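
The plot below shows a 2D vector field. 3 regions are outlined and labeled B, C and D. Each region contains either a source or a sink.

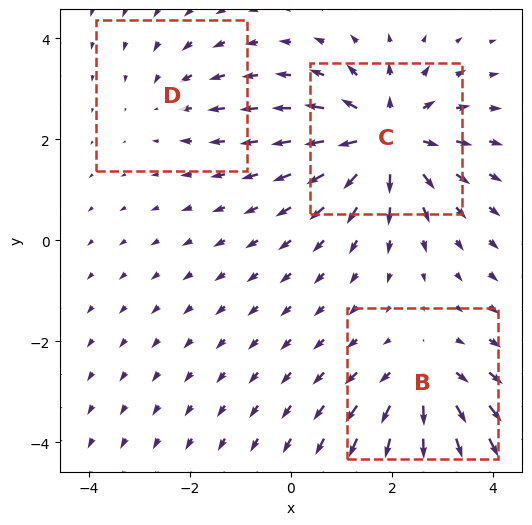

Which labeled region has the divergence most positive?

C

Divergence at each region's feature centre — B: about +4, C: about +5, D: about -2. Region C is most positive.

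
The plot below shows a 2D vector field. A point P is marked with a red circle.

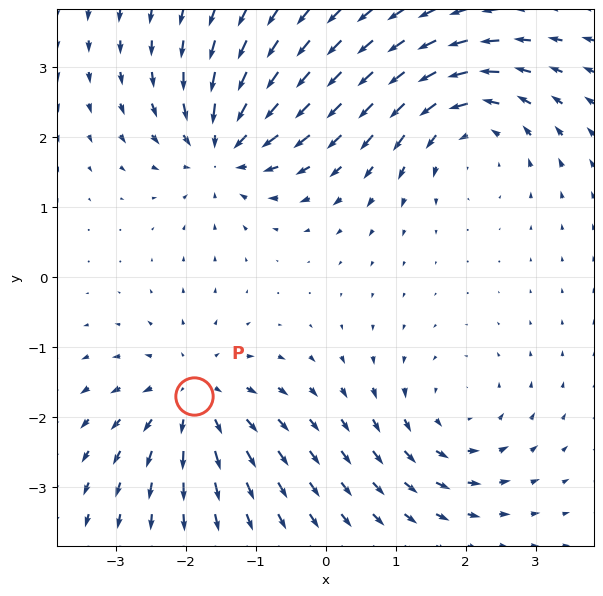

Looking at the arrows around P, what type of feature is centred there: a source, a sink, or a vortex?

At P (-1.9, -1.7) the arrows spread outward. Divergence about +5, curl ≈0 — positive divergence with near-zero curl is a source.

source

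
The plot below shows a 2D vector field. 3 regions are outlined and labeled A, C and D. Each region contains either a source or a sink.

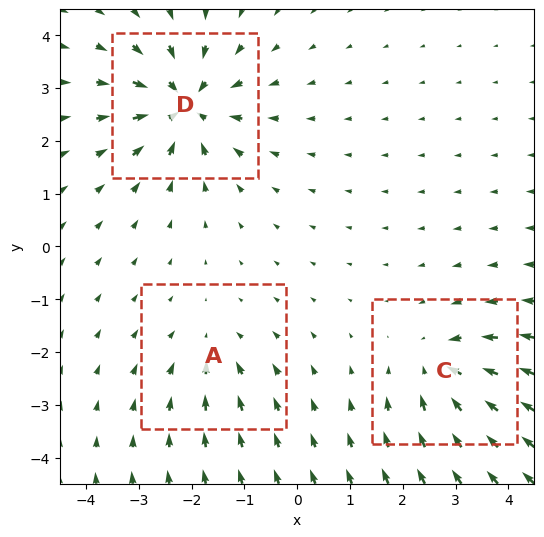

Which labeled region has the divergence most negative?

Divergence at each region's feature centre — A: about -2, C: about -4, D: about -5. Region D is most negative.

D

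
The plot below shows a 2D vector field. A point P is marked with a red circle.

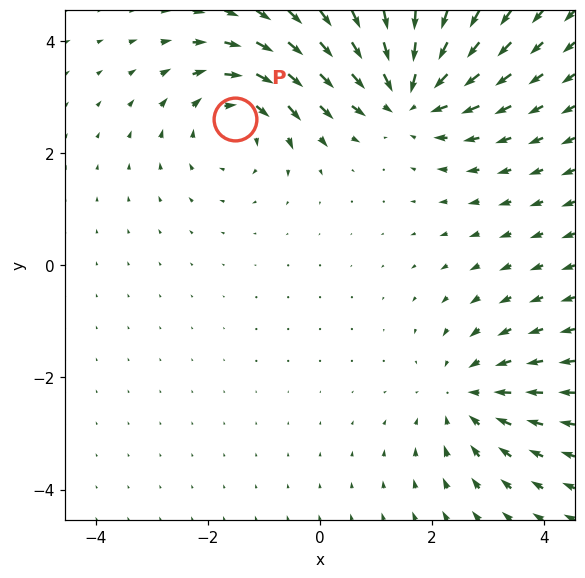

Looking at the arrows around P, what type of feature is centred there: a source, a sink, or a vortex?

At P (-1.5, 2.6) the arrows circulate clockwise. Divergence ≈0, curl about -3 — near-zero divergence with nonzero curl is a vortex.

vortex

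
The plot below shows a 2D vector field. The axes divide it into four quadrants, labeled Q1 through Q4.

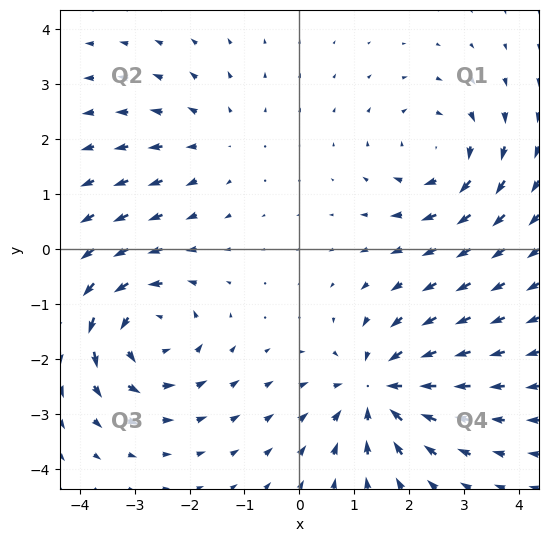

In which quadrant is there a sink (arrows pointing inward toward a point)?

Q4

The sink sits at approximately (1.4, -2.6), which lies in quadrant Q4. The divergence there is about -5, negative as expected for a sink.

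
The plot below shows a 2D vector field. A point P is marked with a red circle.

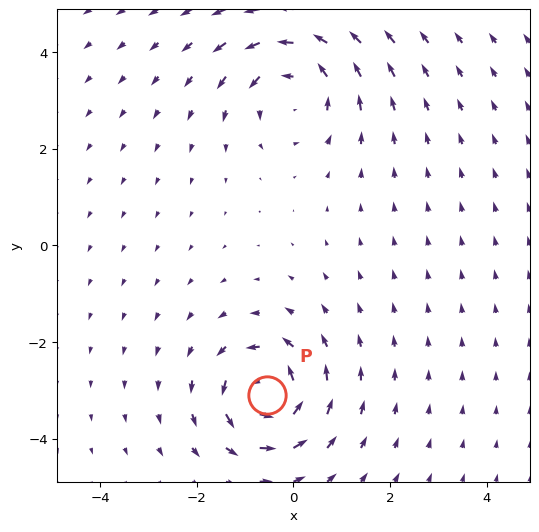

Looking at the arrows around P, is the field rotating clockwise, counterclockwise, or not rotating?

Near P at (-0.6, -3.1) the arrows circulate counterclockwise. The curl (z-component) there is about +6; positive curl means counterclockwise rotation.

counterclockwise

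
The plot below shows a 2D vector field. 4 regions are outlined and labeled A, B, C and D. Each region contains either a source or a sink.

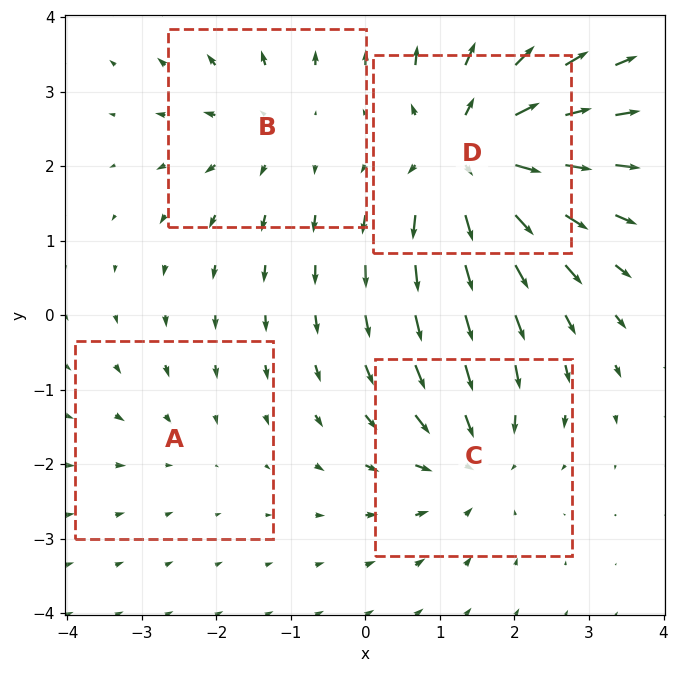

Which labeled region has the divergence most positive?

D

Divergence at each region's feature centre — A: about -2, B: about +3, C: about -5, D: about +7. Region D is most positive.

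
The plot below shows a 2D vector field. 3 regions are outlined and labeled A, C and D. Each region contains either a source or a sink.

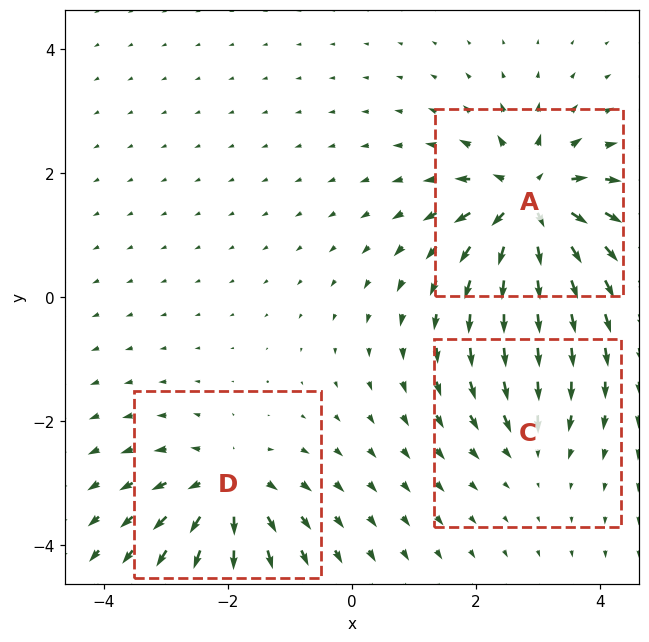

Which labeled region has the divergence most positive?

Divergence at each region's feature centre — A: about +6, C: about -2, D: about +4. Region A is most positive.

A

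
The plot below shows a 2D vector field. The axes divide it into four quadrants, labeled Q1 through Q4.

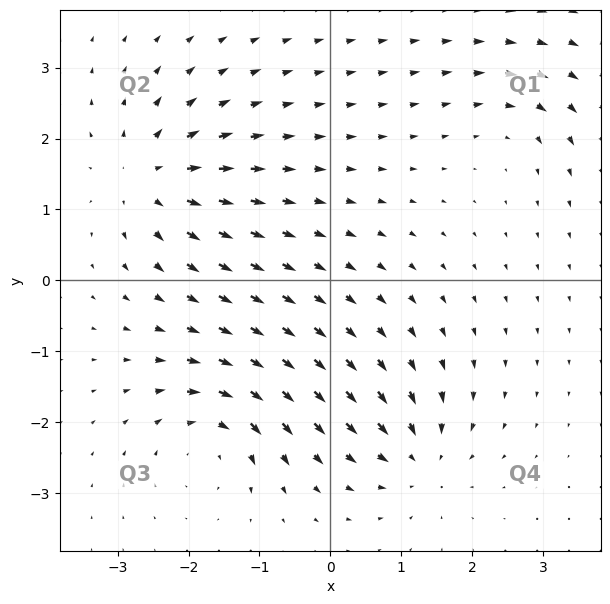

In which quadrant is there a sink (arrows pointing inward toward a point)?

Q4

The sink sits at approximately (1.2, -2.5), which lies in quadrant Q4. The divergence there is about -5, negative as expected for a sink.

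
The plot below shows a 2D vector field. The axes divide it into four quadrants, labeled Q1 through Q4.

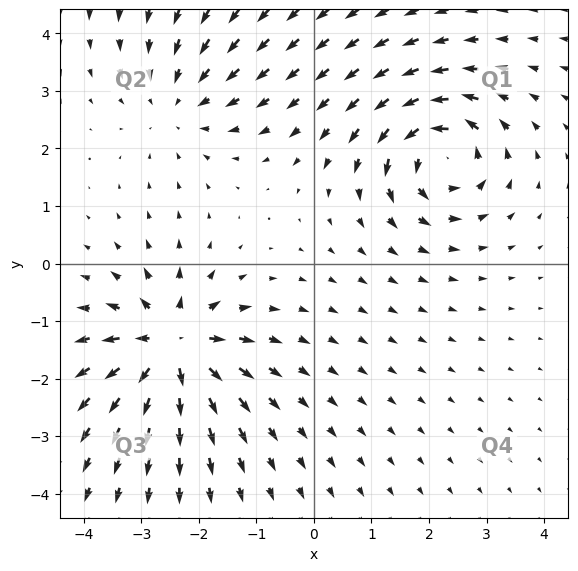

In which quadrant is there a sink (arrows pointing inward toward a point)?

Q2

The sink sits at approximately (-2.3, 2.8), which lies in quadrant Q2. The divergence there is about -2, negative as expected for a sink.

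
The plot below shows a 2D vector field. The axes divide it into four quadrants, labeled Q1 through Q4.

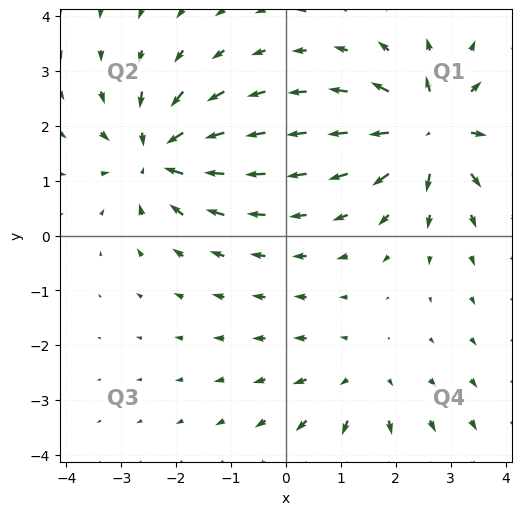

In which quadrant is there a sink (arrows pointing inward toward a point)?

Q2

The sink sits at approximately (-2.3, 1.5), which lies in quadrant Q2. The divergence there is about -5, negative as expected for a sink.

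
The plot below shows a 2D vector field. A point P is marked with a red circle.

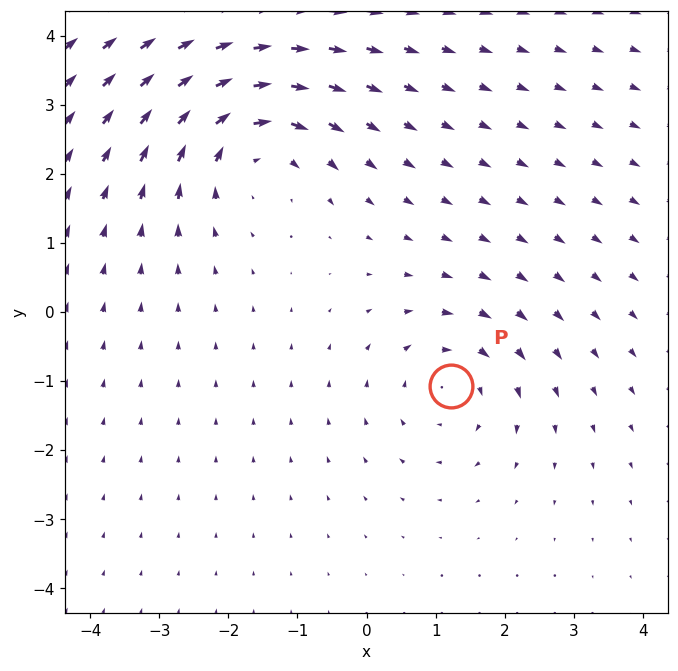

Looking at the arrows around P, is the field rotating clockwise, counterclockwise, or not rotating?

clockwise

Near P at (1.2, -1.1) the arrows circulate clockwise. The curl (z-component) there is about -3; negative curl means clockwise rotation.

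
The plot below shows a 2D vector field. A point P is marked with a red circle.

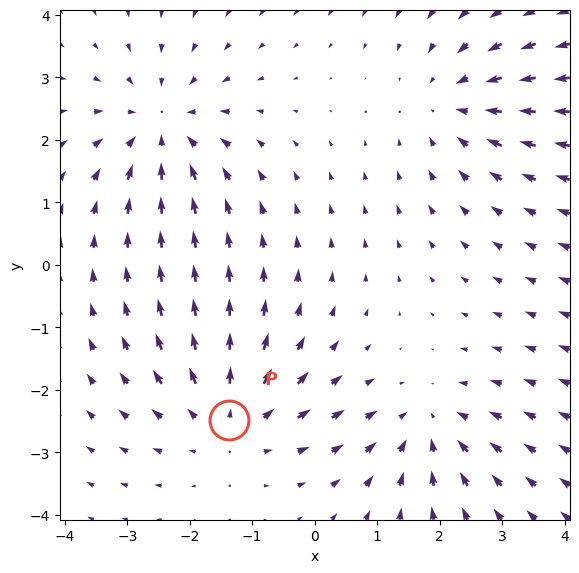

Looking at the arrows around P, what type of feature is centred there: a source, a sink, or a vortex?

source

At P (-1.4, -2.5) the arrows spread outward. Divergence about +4, curl ≈0 — positive divergence with near-zero curl is a source.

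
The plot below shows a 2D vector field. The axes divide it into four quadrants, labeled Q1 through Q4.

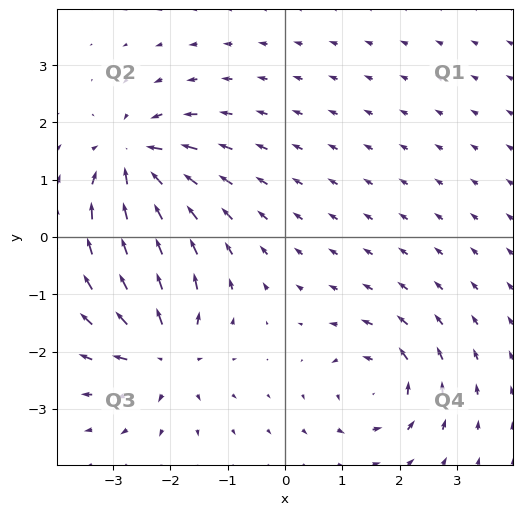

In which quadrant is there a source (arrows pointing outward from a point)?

Q3

The source sits at approximately (-2.1, -2.0), which lies in quadrant Q3. The divergence there is about +7, positive as expected for a source.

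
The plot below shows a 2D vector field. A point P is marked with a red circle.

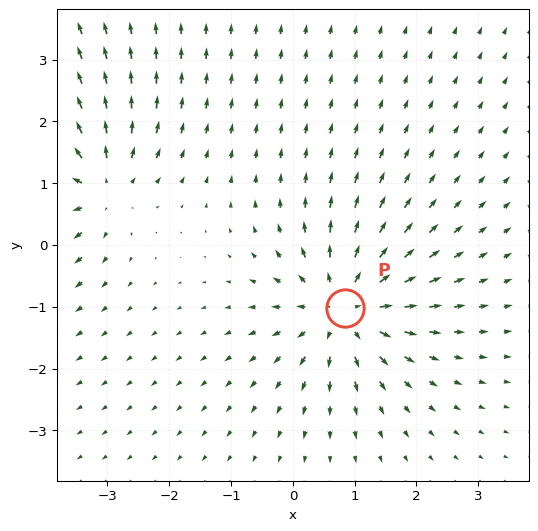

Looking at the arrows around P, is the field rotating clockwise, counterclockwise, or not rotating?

not rotating

Near P at (0.8, -1.0) the arrows show no circulation. The curl there is ≈0.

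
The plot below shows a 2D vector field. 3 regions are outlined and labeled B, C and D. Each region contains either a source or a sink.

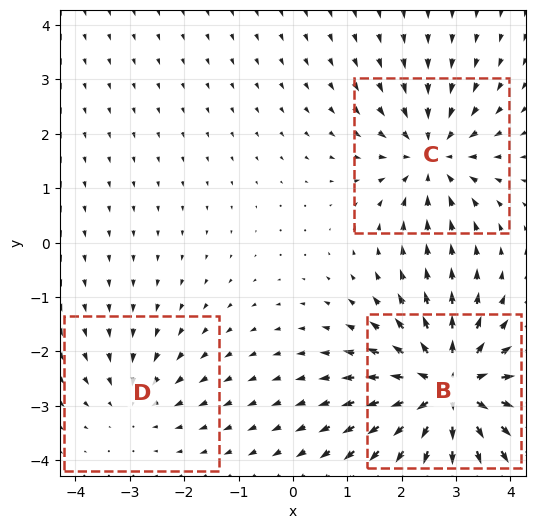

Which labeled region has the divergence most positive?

Divergence at each region's feature centre — B: about +5, C: about -3, D: about -2. Region B is most positive.

B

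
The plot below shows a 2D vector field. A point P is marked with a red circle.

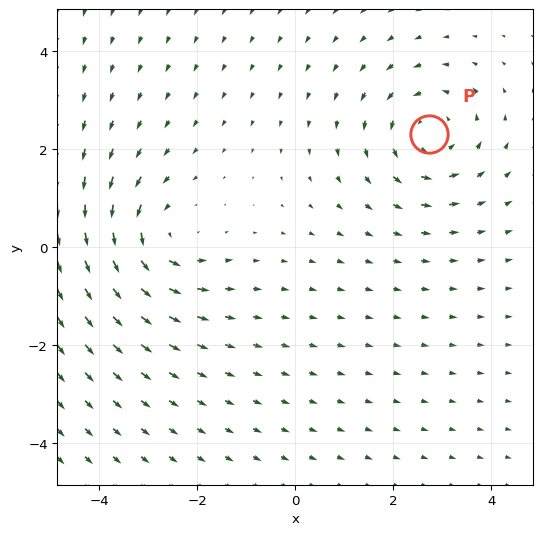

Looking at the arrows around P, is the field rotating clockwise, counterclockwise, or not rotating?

counterclockwise

Near P at (2.7, 2.3) the arrows circulate counterclockwise. The curl (z-component) there is about +4; positive curl means counterclockwise rotation.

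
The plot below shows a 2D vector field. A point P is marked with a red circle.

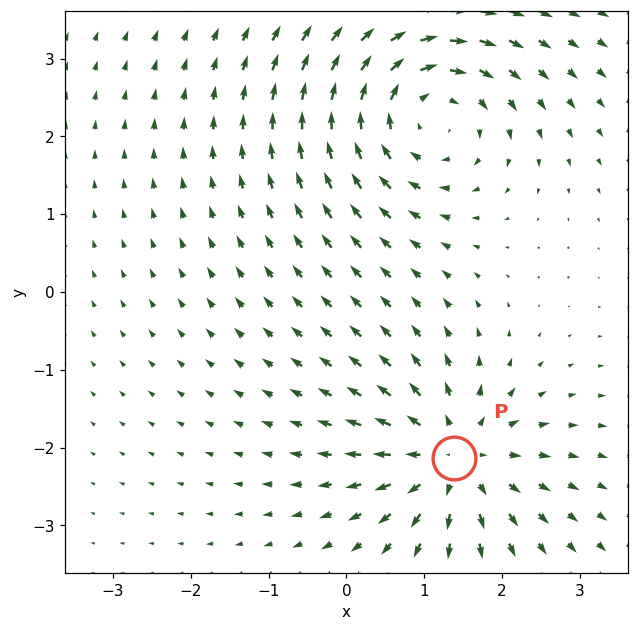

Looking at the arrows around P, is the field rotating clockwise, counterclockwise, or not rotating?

not rotating

Near P at (1.4, -2.1) the arrows show no circulation. The curl there is ≈0.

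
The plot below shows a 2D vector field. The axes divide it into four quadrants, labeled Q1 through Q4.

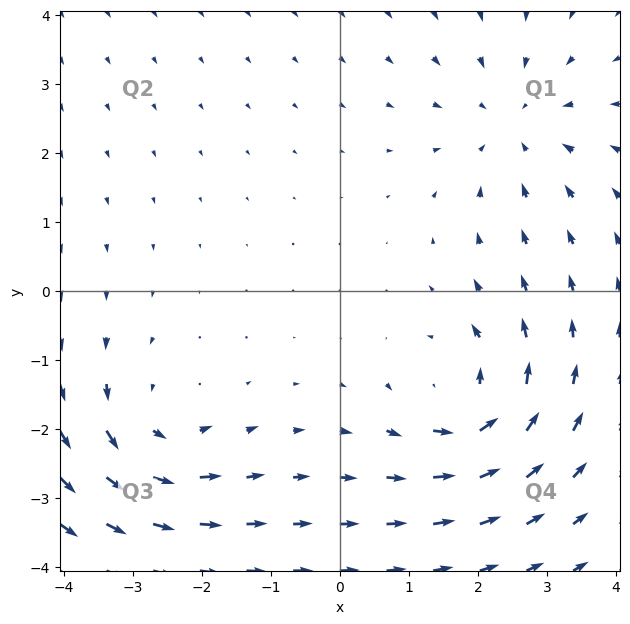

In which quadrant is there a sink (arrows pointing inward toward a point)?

Q1

The sink sits at approximately (2.5, 2.4), which lies in quadrant Q1. The divergence there is about -3, negative as expected for a sink.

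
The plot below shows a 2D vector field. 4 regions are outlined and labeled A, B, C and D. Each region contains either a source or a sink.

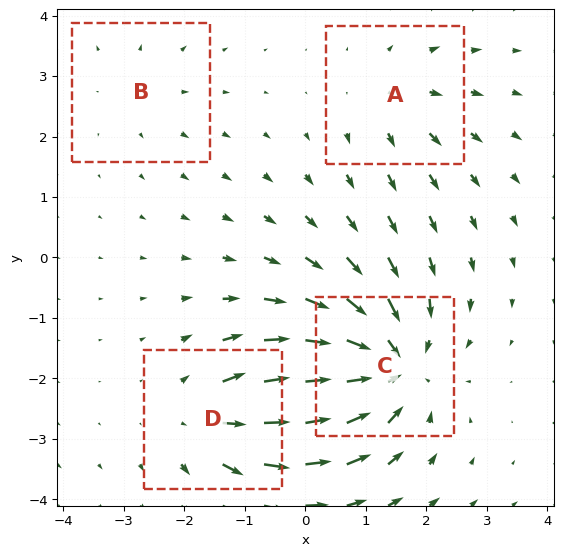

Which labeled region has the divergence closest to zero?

B

Divergence at each region's feature centre — A: about +3, B: about +2, C: about -6, D: about +4. Region B is closest to zero.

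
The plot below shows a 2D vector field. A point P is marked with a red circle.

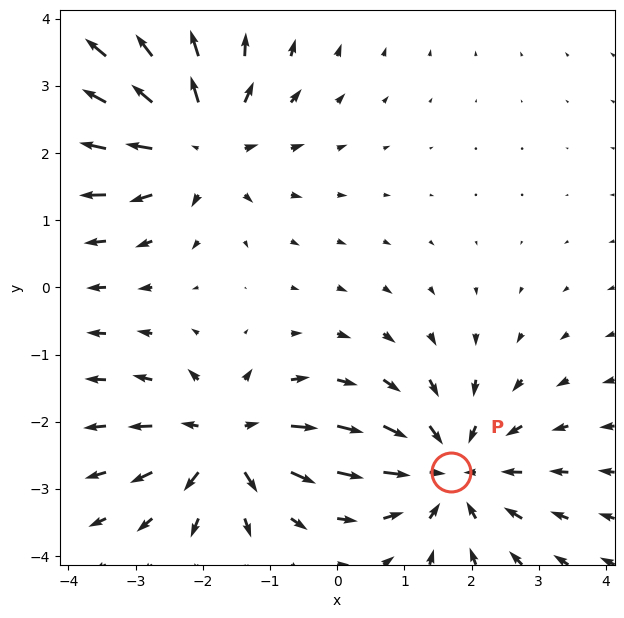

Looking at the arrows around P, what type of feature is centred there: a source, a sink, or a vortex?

At P (1.7, -2.7) the arrows converge inward. Divergence about -4, curl ≈0 — negative divergence with near-zero curl is a sink.

sink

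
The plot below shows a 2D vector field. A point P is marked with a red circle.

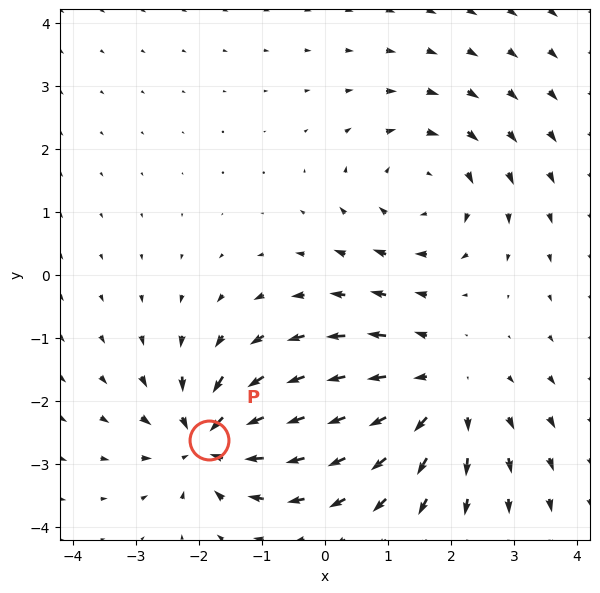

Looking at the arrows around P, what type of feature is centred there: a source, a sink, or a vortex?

At P (-1.8, -2.6) the arrows converge inward. Divergence about -6, curl ≈0 — negative divergence with near-zero curl is a sink.

sink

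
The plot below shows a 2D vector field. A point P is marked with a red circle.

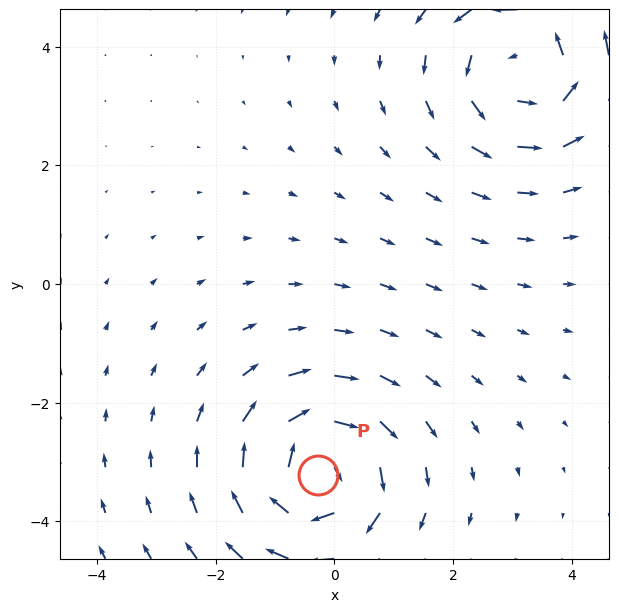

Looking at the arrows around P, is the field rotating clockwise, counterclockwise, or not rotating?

clockwise

Near P at (-0.3, -3.2) the arrows circulate clockwise. The curl (z-component) there is about -4; negative curl means clockwise rotation.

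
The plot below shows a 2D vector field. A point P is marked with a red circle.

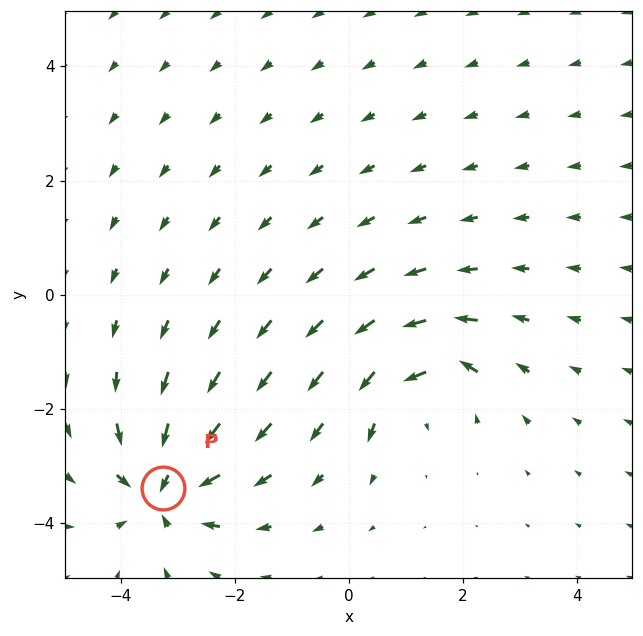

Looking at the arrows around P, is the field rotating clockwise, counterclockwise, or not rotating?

Near P at (-3.3, -3.4) the arrows show no circulation. The curl there is ≈0.

not rotating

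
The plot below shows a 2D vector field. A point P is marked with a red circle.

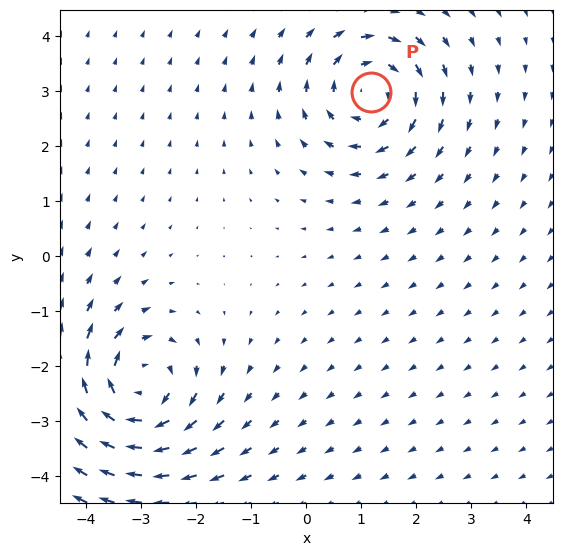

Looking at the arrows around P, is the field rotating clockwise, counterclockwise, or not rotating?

Near P at (1.2, 3.0) the arrows circulate clockwise. The curl (z-component) there is about -4; negative curl means clockwise rotation.

clockwise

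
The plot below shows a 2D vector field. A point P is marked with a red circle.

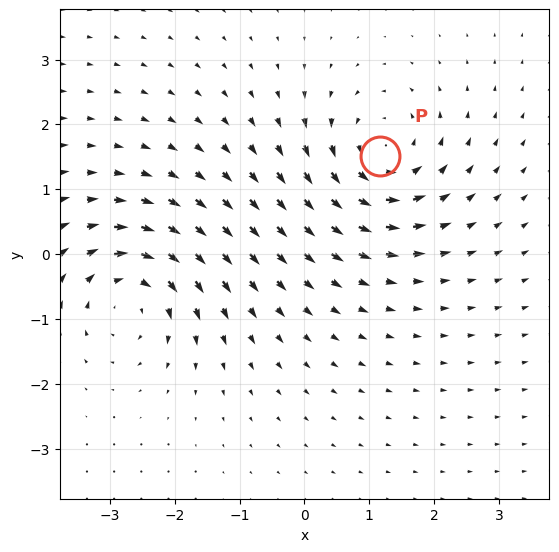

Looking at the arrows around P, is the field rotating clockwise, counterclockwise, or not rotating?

counterclockwise

Near P at (1.2, 1.5) the arrows circulate counterclockwise. The curl (z-component) there is about +4; positive curl means counterclockwise rotation.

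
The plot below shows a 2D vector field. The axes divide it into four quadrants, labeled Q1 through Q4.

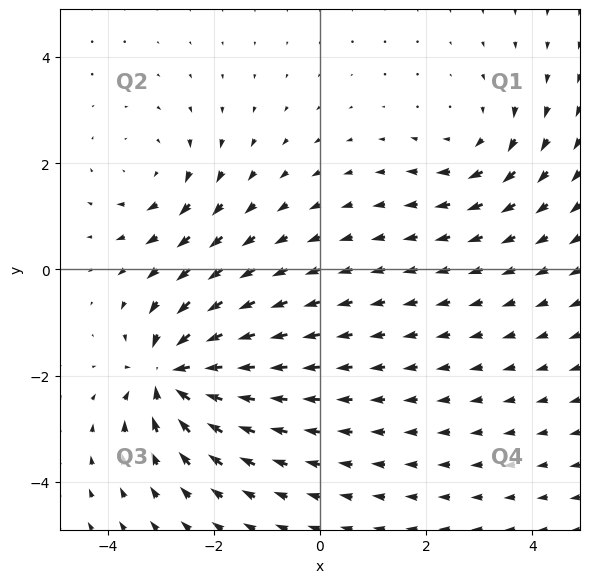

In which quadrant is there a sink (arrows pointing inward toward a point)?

Q3

The sink sits at approximately (-2.8, -2.0), which lies in quadrant Q3. The divergence there is about -6, negative as expected for a sink.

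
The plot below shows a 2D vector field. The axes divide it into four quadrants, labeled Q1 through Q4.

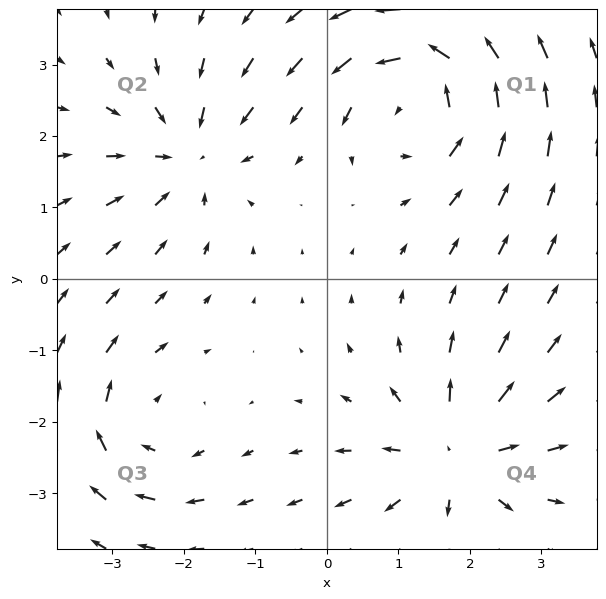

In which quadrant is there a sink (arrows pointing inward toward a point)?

The sink sits at approximately (-1.9, 1.7), which lies in quadrant Q2. The divergence there is about -4, negative as expected for a sink.

Q2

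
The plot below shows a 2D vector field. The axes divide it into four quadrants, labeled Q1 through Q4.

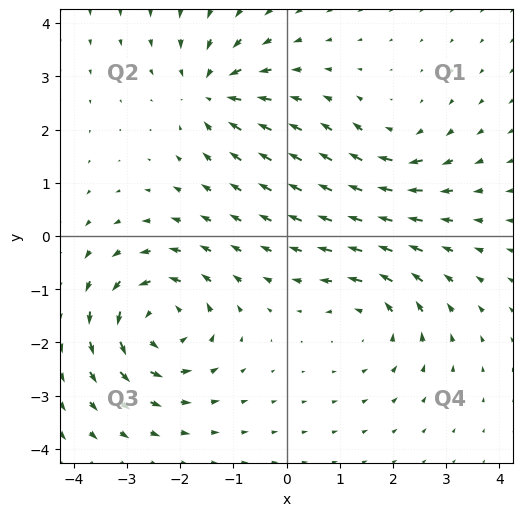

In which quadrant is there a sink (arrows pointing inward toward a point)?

The sink sits at approximately (-1.4, 2.7), which lies in quadrant Q2. The divergence there is about -4, negative as expected for a sink.

Q2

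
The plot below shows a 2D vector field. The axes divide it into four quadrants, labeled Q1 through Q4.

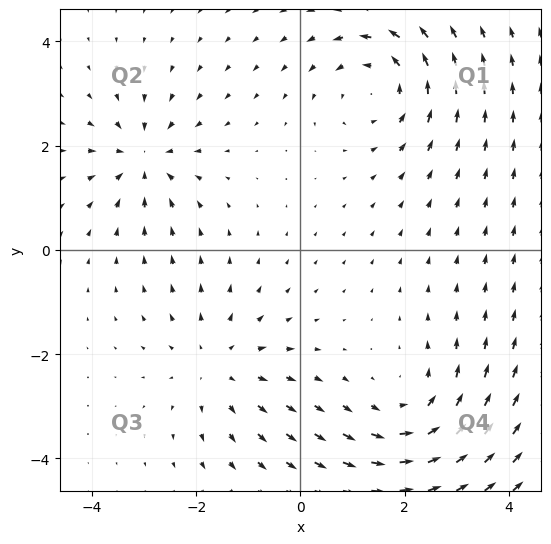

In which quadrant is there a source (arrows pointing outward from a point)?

Q3

The source sits at approximately (-1.6, -2.2), which lies in quadrant Q3. The divergence there is about +3, positive as expected for a source.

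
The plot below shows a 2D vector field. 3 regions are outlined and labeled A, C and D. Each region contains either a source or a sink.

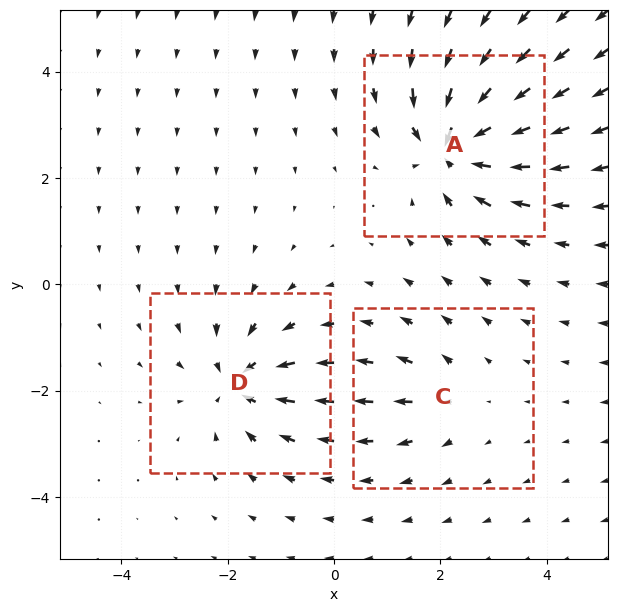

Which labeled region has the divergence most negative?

Divergence at each region's feature centre — A: about -6, C: about +2, D: about -4. Region A is most negative.

A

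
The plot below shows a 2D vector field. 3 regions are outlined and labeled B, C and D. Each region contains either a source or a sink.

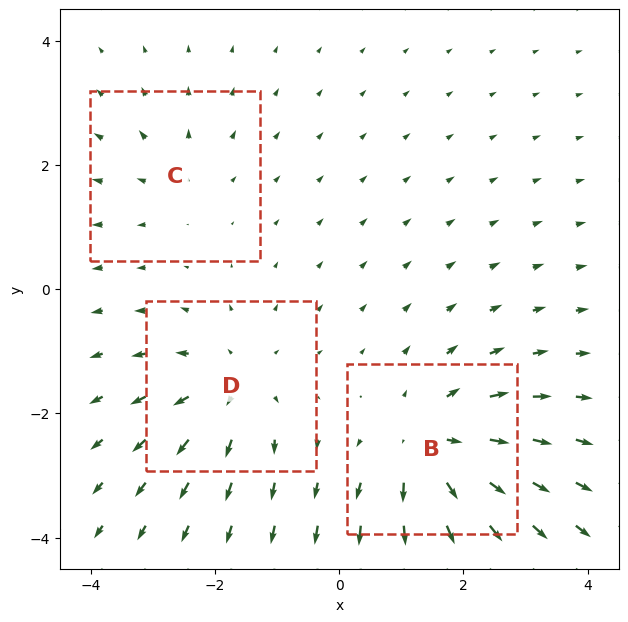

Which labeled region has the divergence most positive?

Divergence at each region's feature centre — B: about +5, C: about +2, D: about +3. Region B is most positive.

B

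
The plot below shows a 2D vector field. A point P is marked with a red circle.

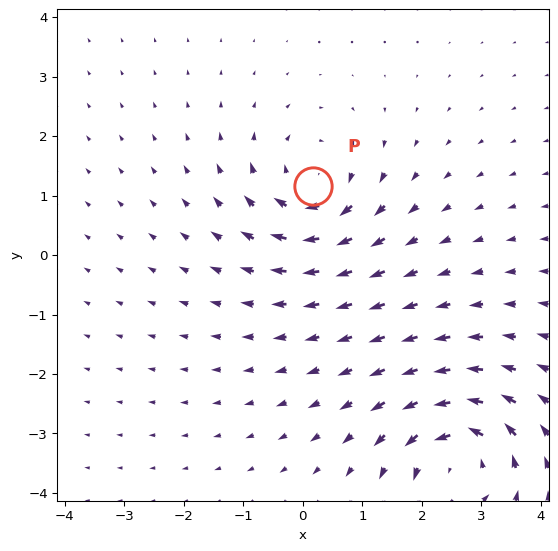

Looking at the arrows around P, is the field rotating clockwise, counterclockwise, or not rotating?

Near P at (0.2, 1.2) the arrows circulate clockwise. The curl (z-component) there is about -4; negative curl means clockwise rotation.

clockwise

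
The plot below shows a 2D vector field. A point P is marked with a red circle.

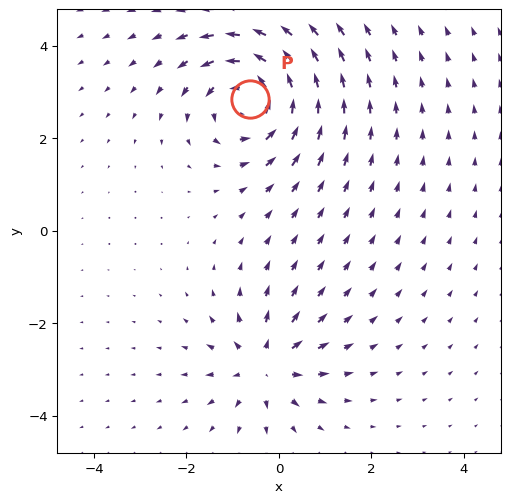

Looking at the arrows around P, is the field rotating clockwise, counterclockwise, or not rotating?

counterclockwise

Near P at (-0.6, 2.8) the arrows circulate counterclockwise. The curl (z-component) there is about +4; positive curl means counterclockwise rotation.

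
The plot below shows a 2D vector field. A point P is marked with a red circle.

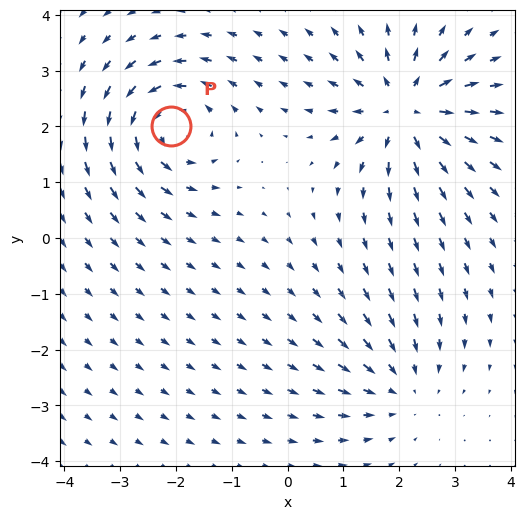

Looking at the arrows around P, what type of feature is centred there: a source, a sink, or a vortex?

At P (-2.1, 2.0) the arrows circulate counterclockwise. Divergence ≈0, curl about +5 — near-zero divergence with nonzero curl is a vortex.

vortex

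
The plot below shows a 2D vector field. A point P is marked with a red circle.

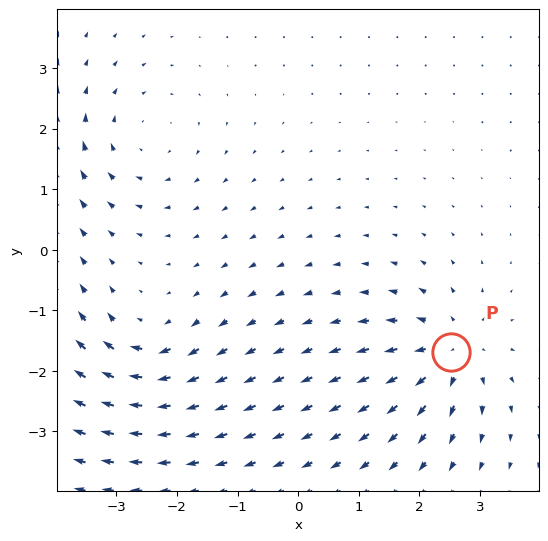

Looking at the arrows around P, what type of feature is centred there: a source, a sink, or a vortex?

source

At P (2.5, -1.7) the arrows spread outward. Divergence about +6, curl ≈0 — positive divergence with near-zero curl is a source.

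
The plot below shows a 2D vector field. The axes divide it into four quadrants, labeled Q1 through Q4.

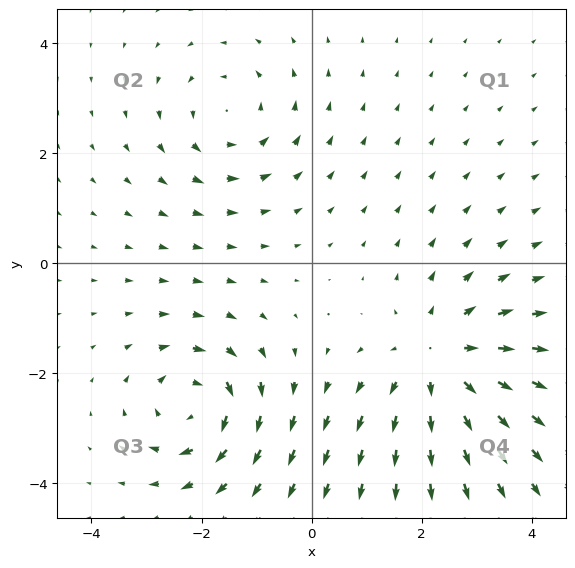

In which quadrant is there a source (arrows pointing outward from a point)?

Q4

The source sits at approximately (2.3, -1.8), which lies in quadrant Q4. The divergence there is about +3, positive as expected for a source.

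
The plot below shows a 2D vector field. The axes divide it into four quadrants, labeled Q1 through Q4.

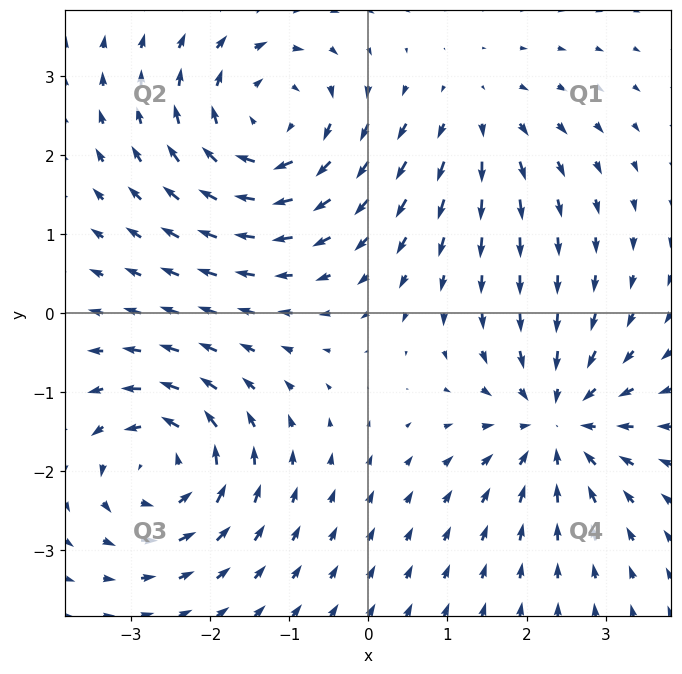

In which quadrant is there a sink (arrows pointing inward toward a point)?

The sink sits at approximately (2.4, -1.4), which lies in quadrant Q4. The divergence there is about -5, negative as expected for a sink.

Q4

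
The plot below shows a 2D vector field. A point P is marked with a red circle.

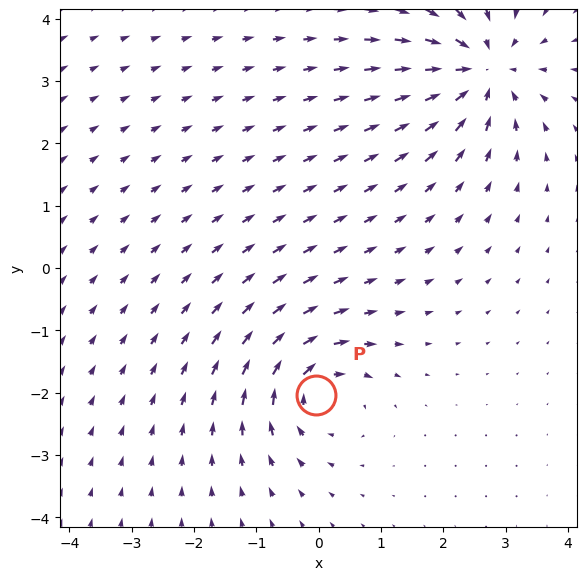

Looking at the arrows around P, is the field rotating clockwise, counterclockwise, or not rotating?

Near P at (-0.0, -2.0) the arrows circulate clockwise. The curl (z-component) there is about -5; negative curl means clockwise rotation.

clockwise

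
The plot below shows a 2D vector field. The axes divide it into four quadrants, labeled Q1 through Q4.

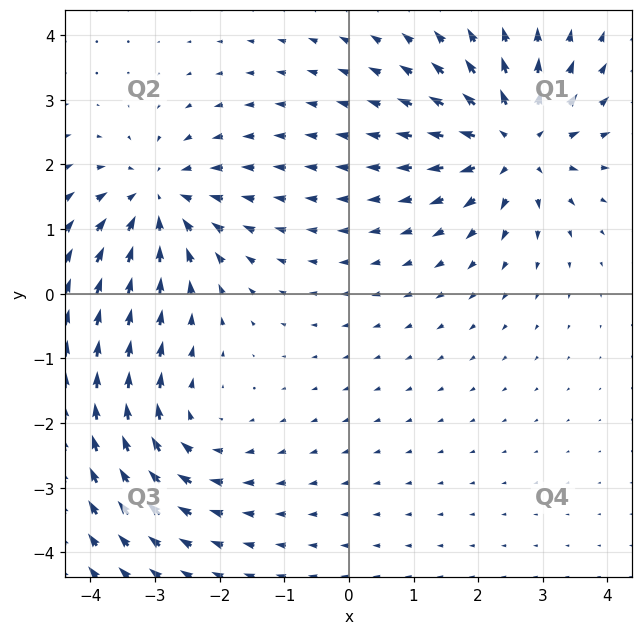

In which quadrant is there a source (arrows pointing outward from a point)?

The source sits at approximately (2.6, 2.3), which lies in quadrant Q1. The divergence there is about +5, positive as expected for a source.

Q1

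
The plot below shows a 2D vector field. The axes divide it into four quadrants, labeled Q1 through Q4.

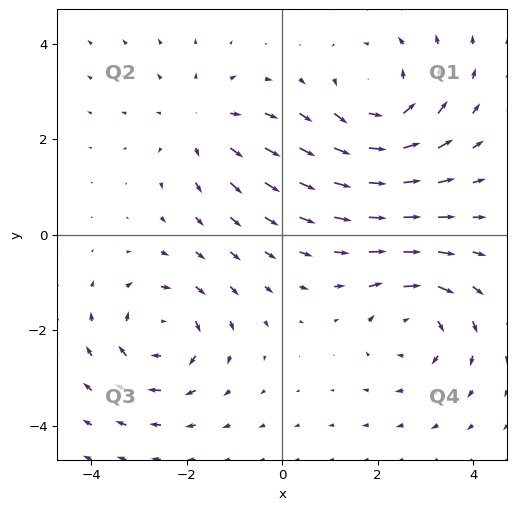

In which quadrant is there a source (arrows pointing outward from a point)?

The source sits at approximately (-1.7, 2.3), which lies in quadrant Q2. The divergence there is about +2, positive as expected for a source.

Q2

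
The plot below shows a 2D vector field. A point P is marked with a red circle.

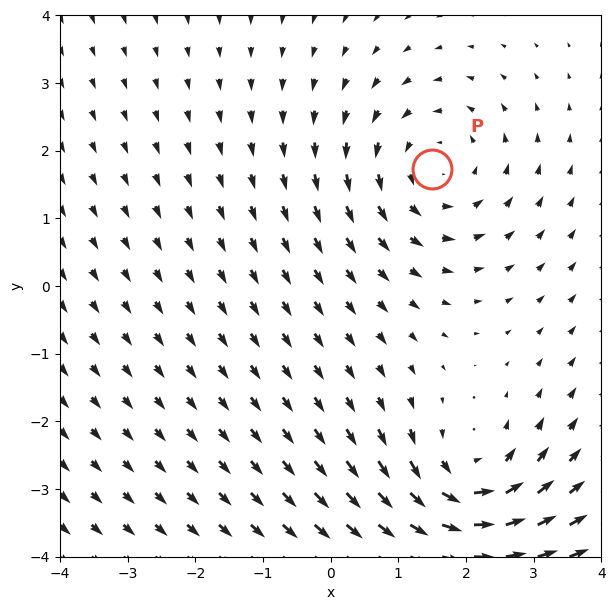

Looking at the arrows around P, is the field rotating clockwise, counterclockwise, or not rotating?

counterclockwise

Near P at (1.5, 1.7) the arrows circulate counterclockwise. The curl (z-component) there is about +3; positive curl means counterclockwise rotation.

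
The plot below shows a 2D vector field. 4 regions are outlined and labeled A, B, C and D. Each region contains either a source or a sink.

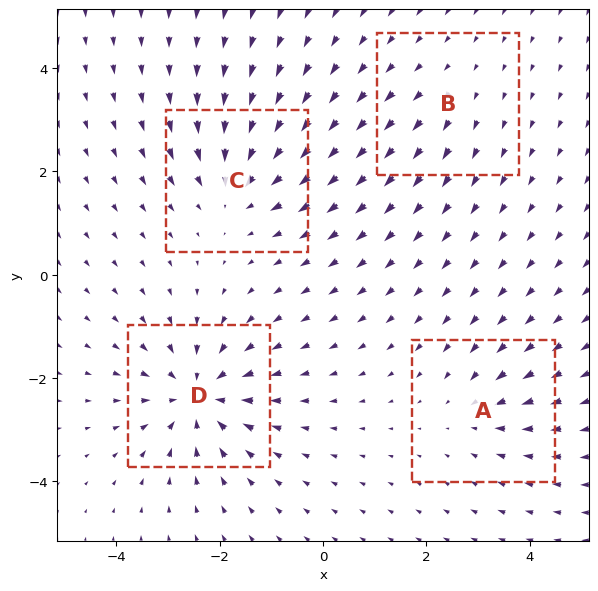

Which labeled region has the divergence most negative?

D

Divergence at each region's feature centre — A: about -3, B: about +2, C: about -5, D: about -7. Region D is most negative.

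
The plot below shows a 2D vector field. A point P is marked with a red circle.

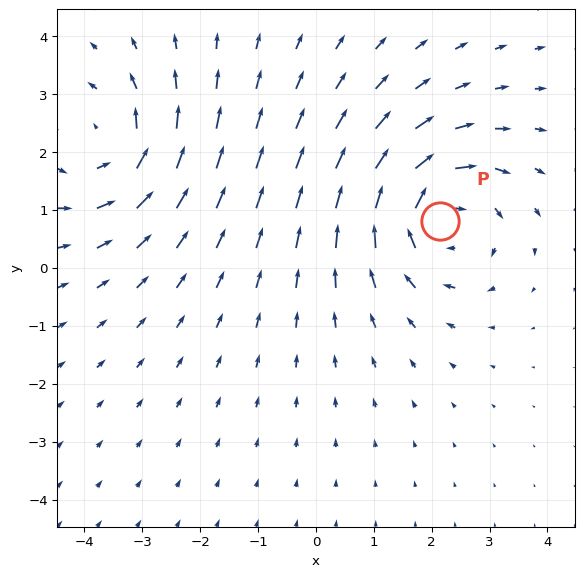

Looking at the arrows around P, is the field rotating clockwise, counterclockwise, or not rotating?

clockwise

Near P at (2.1, 0.8) the arrows circulate clockwise. The curl (z-component) there is about -3; negative curl means clockwise rotation.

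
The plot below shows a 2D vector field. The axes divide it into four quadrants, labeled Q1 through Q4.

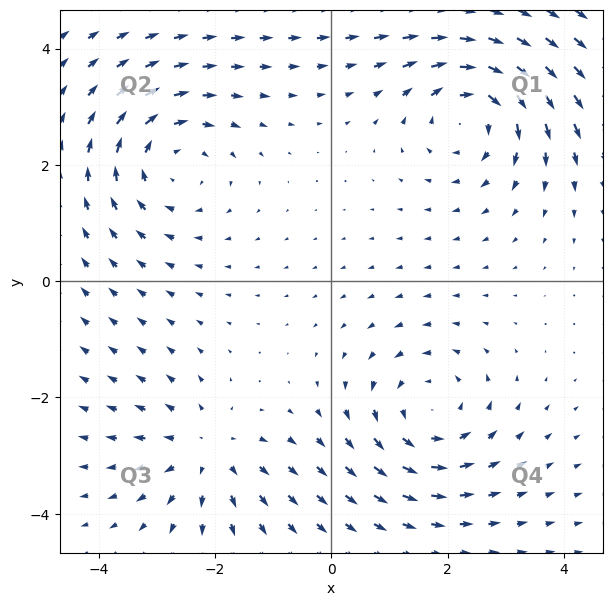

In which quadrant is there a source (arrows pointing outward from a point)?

The source sits at approximately (-2.1, -2.9), which lies in quadrant Q3. The divergence there is about +3, positive as expected for a source.

Q3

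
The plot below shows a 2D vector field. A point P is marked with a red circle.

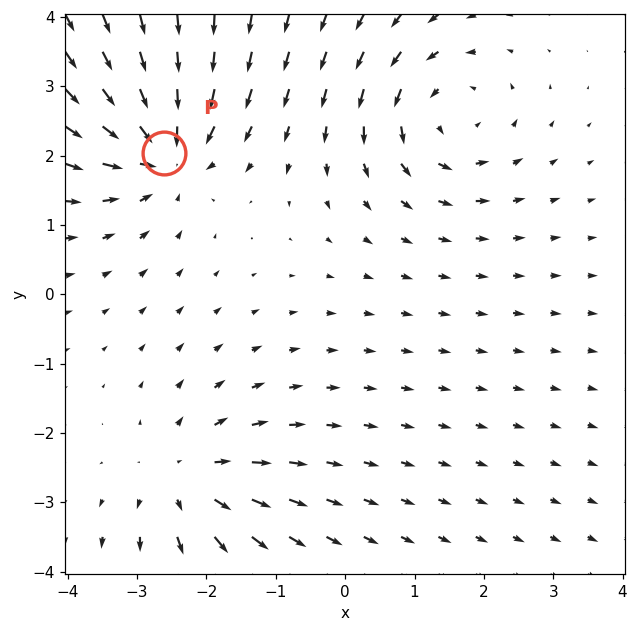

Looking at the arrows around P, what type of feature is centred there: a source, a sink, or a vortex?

At P (-2.6, 2.0) the arrows converge inward. Divergence about -4, curl ≈0 — negative divergence with near-zero curl is a sink.

sink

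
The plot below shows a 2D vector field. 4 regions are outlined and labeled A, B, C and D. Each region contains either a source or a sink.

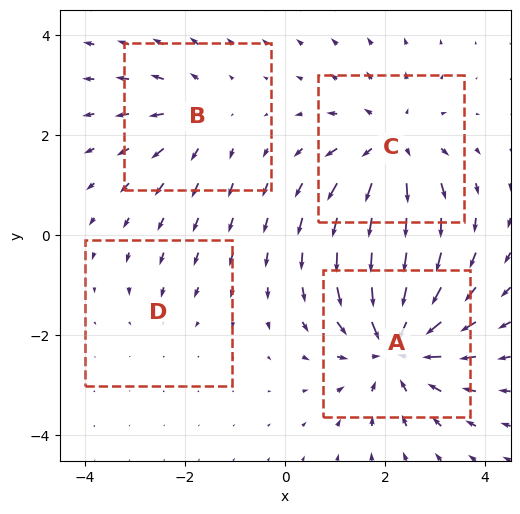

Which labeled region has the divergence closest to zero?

D

Divergence at each region's feature centre — A: about -6, B: about +3, C: about +5, D: about -2. Region D is closest to zero.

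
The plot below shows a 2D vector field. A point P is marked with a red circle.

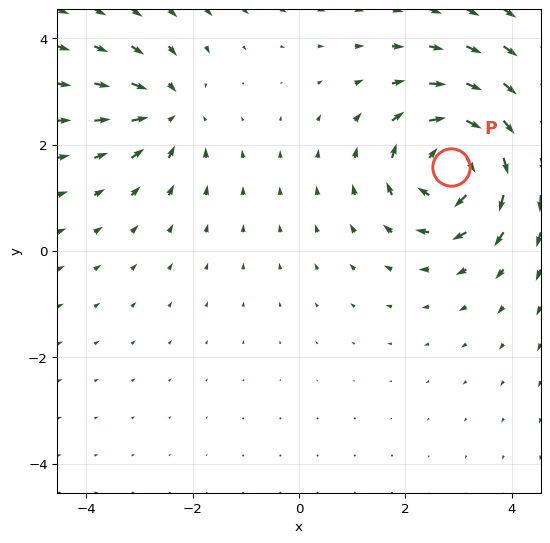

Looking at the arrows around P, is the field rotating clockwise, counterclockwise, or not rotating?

clockwise

Near P at (2.9, 1.6) the arrows circulate clockwise. The curl (z-component) there is about -6; negative curl means clockwise rotation.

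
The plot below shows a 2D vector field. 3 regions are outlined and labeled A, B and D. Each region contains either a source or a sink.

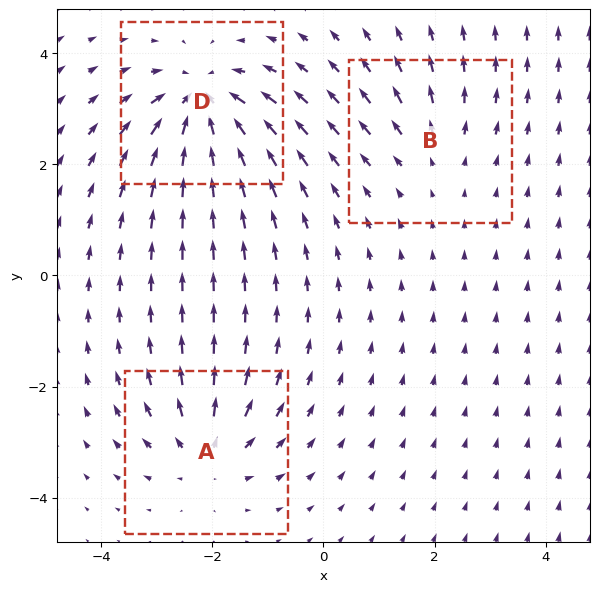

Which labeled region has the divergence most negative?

Divergence at each region's feature centre — A: about +4, B: about +2, D: about -5. Region D is most negative.

D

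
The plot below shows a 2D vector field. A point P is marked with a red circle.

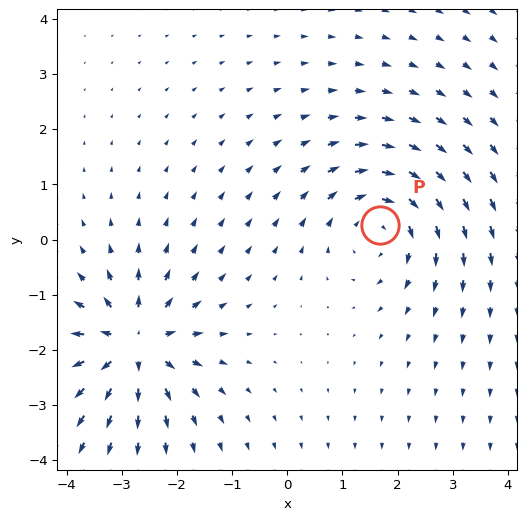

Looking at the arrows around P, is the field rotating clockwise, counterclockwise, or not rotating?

clockwise

Near P at (1.7, 0.3) the arrows circulate clockwise. The curl (z-component) there is about -4; negative curl means clockwise rotation.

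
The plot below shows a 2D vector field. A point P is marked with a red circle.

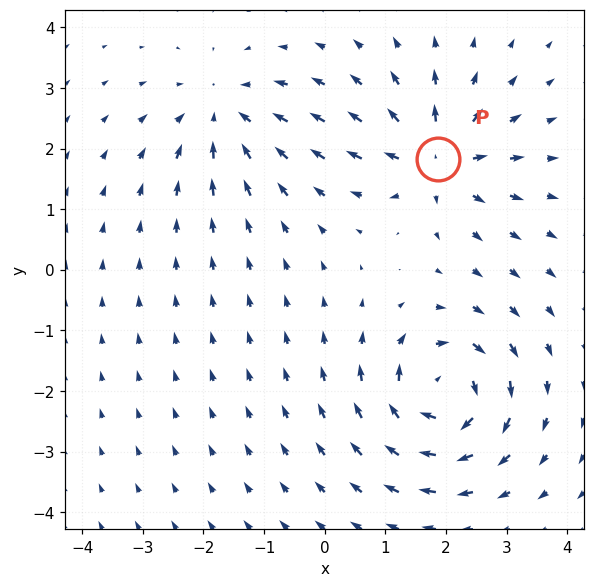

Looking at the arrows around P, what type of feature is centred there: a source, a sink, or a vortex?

source

At P (1.9, 1.8) the arrows spread outward. Divergence about +5, curl ≈0 — positive divergence with near-zero curl is a source.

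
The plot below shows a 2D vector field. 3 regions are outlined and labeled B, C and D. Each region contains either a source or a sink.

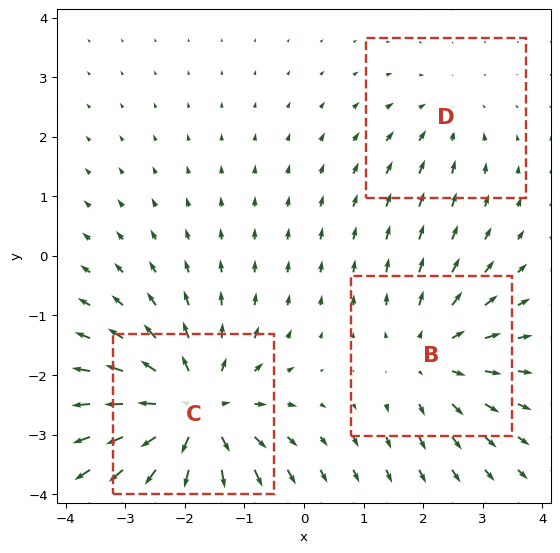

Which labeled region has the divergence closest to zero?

D

Divergence at each region's feature centre — B: about +3, C: about +5, D: about -2. Region D is closest to zero.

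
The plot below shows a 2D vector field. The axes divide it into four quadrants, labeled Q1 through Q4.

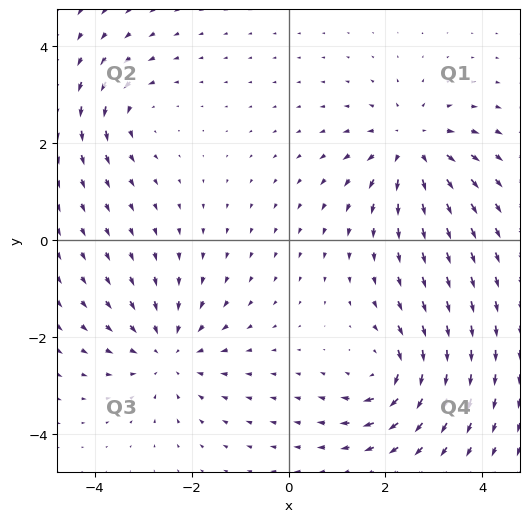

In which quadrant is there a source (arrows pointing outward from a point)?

Q1

The source sits at approximately (2.5, 1.9), which lies in quadrant Q1. The divergence there is about +4, positive as expected for a source.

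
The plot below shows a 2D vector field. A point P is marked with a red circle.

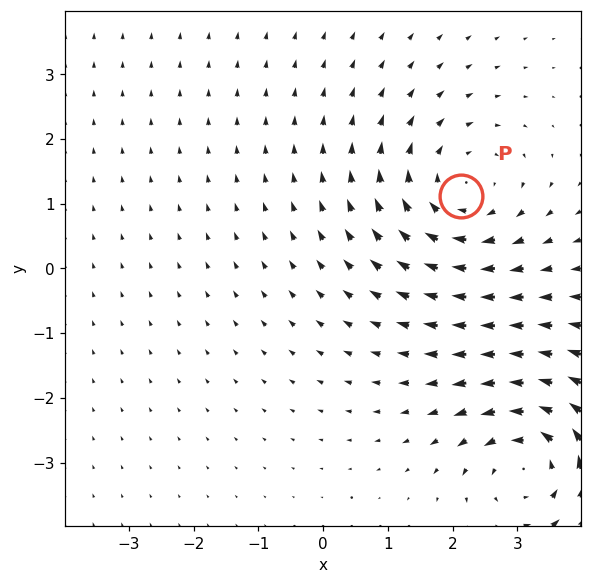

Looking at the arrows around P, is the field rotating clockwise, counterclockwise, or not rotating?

Near P at (2.1, 1.1) the arrows circulate clockwise. The curl (z-component) there is about -3; negative curl means clockwise rotation.

clockwise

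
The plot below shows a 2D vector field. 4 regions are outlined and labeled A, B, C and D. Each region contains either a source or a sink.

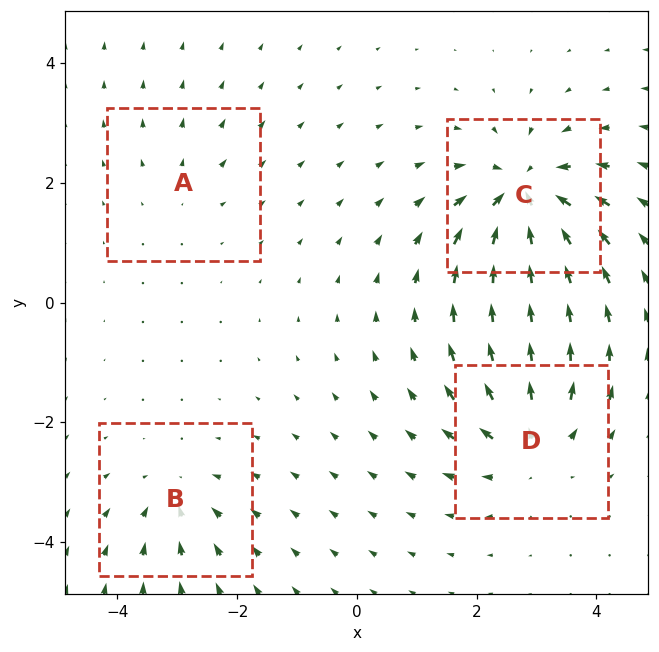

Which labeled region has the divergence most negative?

C

Divergence at each region's feature centre — A: about +2, B: about -4, C: about -8, D: about +6. Region C is most negative.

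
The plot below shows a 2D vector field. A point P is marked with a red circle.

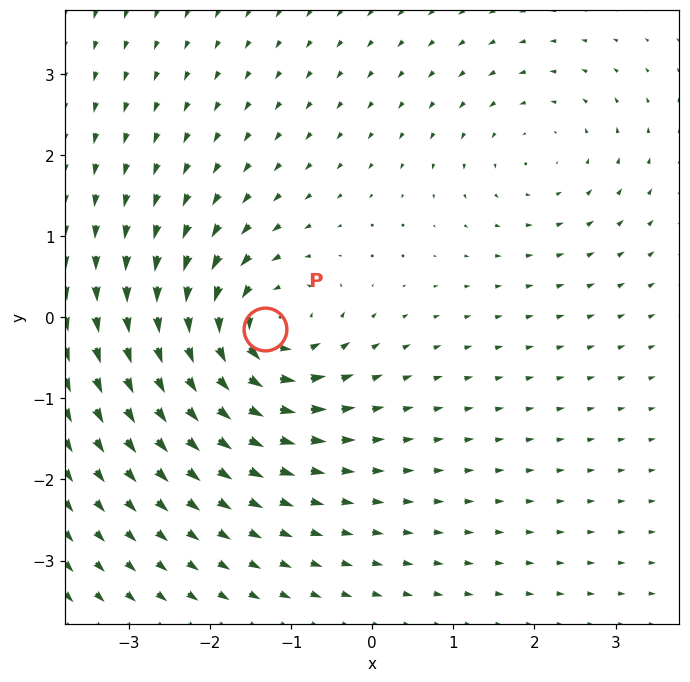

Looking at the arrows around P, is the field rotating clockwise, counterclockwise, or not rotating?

Near P at (-1.3, -0.1) the arrows circulate counterclockwise. The curl (z-component) there is about +7; positive curl means counterclockwise rotation.

counterclockwise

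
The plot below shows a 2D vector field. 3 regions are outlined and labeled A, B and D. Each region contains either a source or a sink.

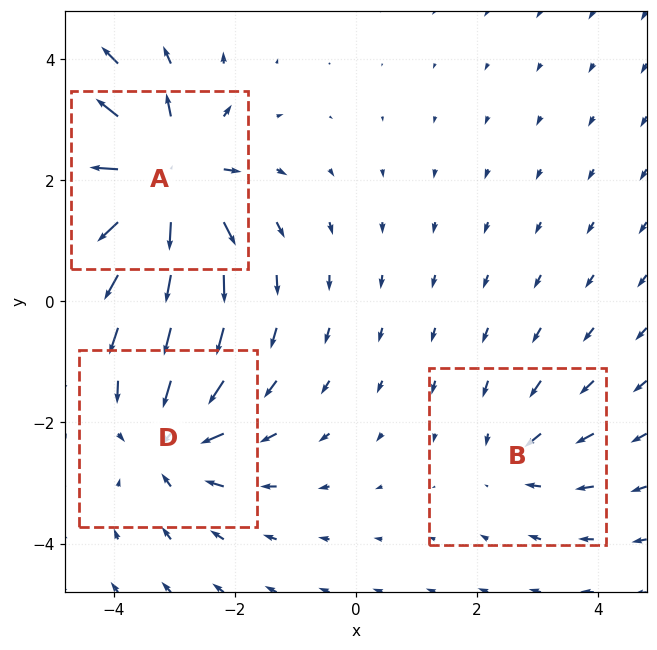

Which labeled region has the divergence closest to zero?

B

Divergence at each region's feature centre — A: about +5, B: about -2, D: about -3. Region B is closest to zero.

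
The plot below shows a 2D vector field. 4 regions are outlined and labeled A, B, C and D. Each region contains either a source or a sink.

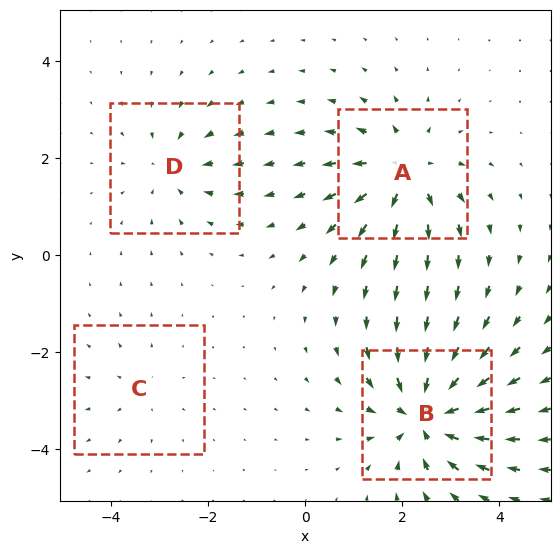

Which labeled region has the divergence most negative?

B

Divergence at each region's feature centre — A: about +6, B: about -7, C: about +2, D: about -4. Region B is most negative.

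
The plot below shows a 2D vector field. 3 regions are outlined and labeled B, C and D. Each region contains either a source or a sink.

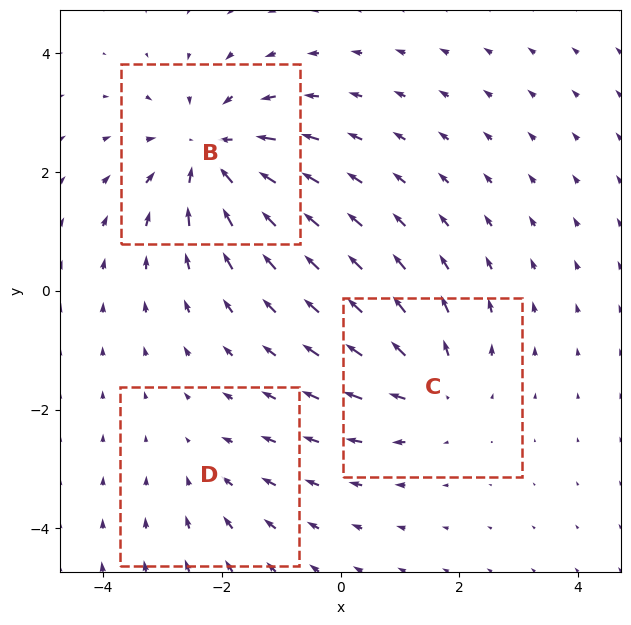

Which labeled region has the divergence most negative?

B

Divergence at each region's feature centre — B: about -5, C: about +3, D: about -2. Region B is most negative.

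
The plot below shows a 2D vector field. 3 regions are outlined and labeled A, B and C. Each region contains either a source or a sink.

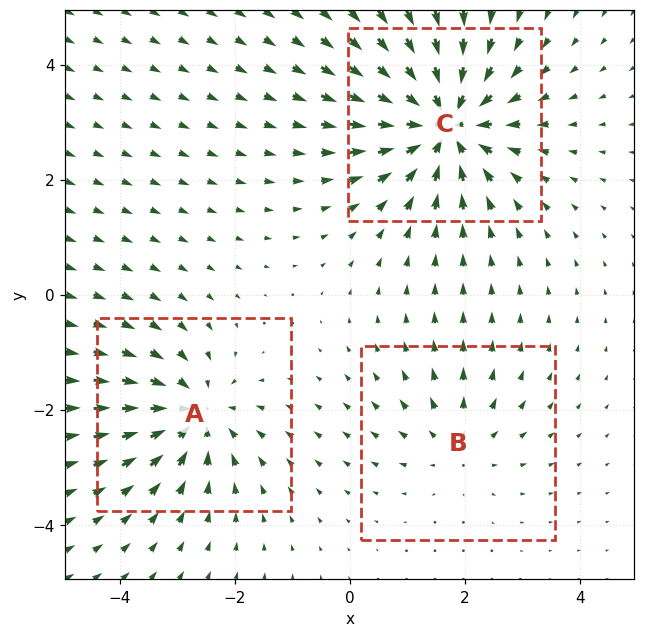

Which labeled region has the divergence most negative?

C

Divergence at each region's feature centre — A: about -4, B: about +2, C: about -6. Region C is most negative.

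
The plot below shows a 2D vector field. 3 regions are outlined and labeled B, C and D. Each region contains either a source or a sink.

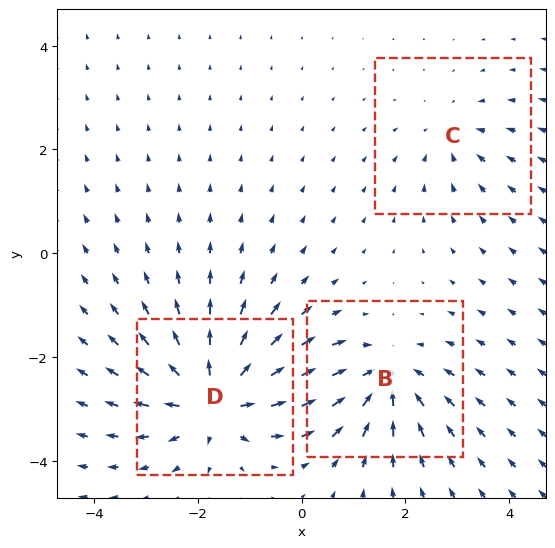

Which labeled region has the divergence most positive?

D

Divergence at each region's feature centre — B: about -4, C: about -2, D: about +5. Region D is most positive.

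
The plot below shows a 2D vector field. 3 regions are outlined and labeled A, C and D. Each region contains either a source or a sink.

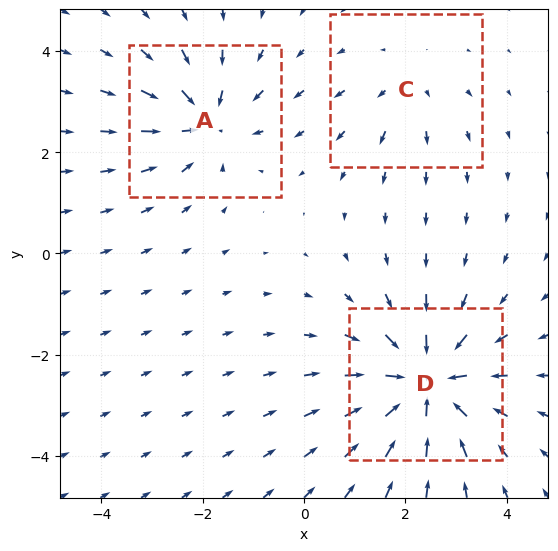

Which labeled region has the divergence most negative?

Divergence at each region's feature centre — A: about -4, C: about +2, D: about -5. Region D is most negative.

D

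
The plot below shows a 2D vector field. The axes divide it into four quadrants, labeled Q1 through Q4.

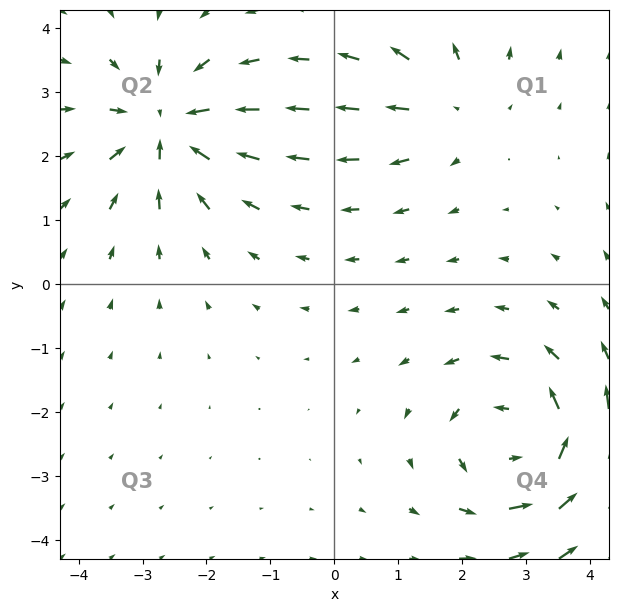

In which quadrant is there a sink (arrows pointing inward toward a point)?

Q2

The sink sits at approximately (-2.6, 2.5), which lies in quadrant Q2. The divergence there is about -5, negative as expected for a sink.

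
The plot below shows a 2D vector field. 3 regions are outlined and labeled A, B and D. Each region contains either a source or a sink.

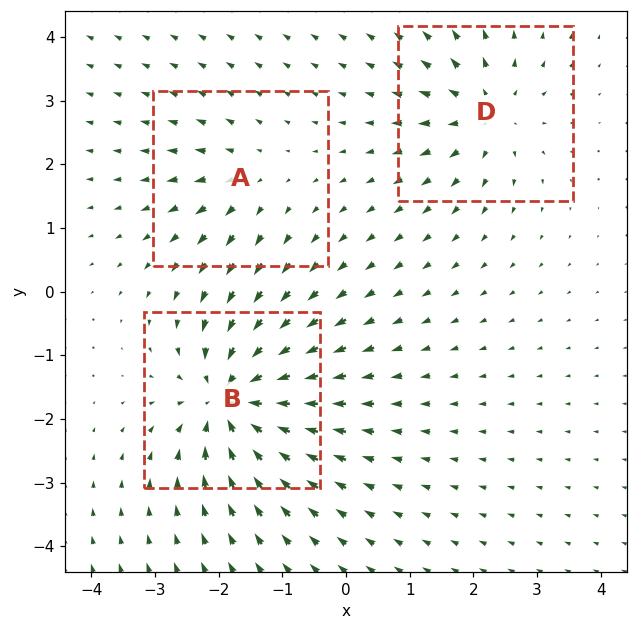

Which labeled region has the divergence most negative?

B

Divergence at each region's feature centre — A: about +2, B: about -6, D: about +4. Region B is most negative.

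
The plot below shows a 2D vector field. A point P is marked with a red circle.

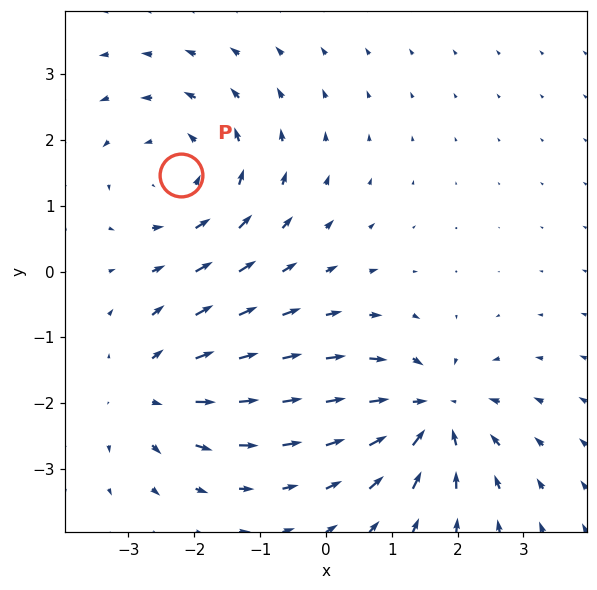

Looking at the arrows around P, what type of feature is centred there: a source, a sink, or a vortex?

vortex

At P (-2.2, 1.5) the arrows circulate counterclockwise. Divergence ≈0, curl about +3 — near-zero divergence with nonzero curl is a vortex.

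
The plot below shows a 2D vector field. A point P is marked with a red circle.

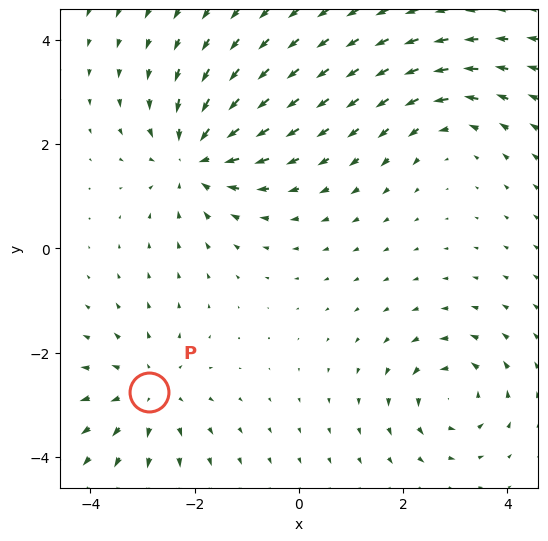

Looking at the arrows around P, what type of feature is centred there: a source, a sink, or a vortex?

source

At P (-2.9, -2.8) the arrows spread outward. Divergence about +3, curl ≈0 — positive divergence with near-zero curl is a source.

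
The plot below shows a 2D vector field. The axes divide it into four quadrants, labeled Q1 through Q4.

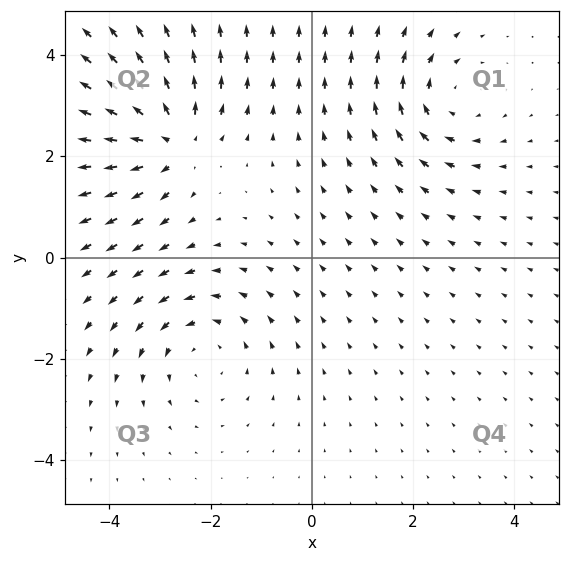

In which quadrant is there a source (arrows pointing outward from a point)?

Q2

The source sits at approximately (-2.8, 2.3), which lies in quadrant Q2. The divergence there is about +6, positive as expected for a source.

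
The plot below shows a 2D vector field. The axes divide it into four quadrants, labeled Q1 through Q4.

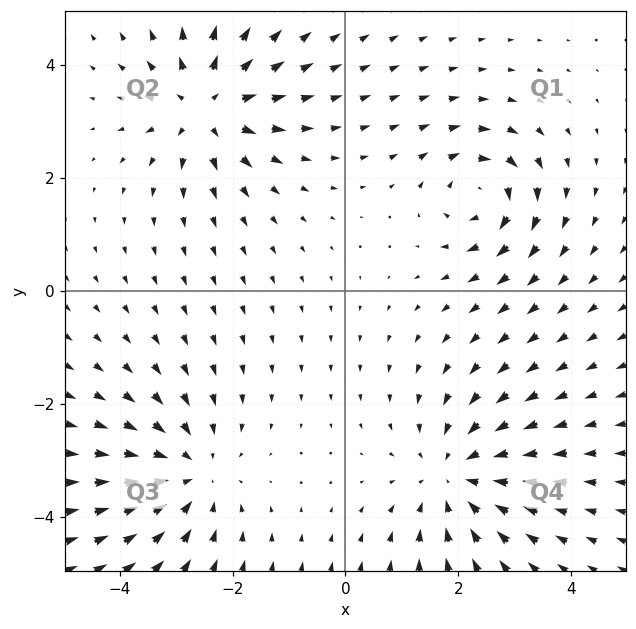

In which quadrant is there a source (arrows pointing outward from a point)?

Q2

The source sits at approximately (-2.5, 3.3), which lies in quadrant Q2. The divergence there is about +5, positive as expected for a source.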